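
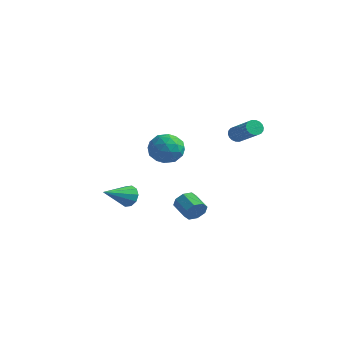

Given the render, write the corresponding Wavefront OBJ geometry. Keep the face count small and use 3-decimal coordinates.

v 2.511 3.637 3.082
v 2.781 3.549 2.623
v 4.419 3.055 3.678
v 4.149 3.143 4.138
v 2.823 3.782 2.666
v 4.461 3.288 3.721
v 2.803 3.985 2.792
v 4.441 3.492 3.847
v 2.726 4.12 2.975
v 4.364 3.627 4.03
v 2.606 4.159 3.179
v 4.244 3.666 4.235
v 2.467 4.095 3.365
v 4.105 3.601 4.42
v 2.337 3.94 3.494
v 3.975 3.446 4.549
v 2.241 3.725 3.542
v 3.879 3.231 4.597
v 2.199 3.492 3.499
v 3.837 2.998 4.554
v 2.219 3.288 3.373
v 3.857 2.795 4.428
v 2.296 3.153 3.19
v 3.934 2.66 4.245
v 2.416 3.114 2.985
v 4.054 2.621 4.041
v 2.555 3.179 2.8
v 4.193 2.685 3.855
v 2.685 3.334 2.671
v 4.323 2.84 3.726
v 3.725 -1.19 -0.829
v 4.029 -0.986 -0.232
v 2.979 -0.647 0.186
v 2.675 -0.85 -0.411
v 4.01 -0.594 -0.597
v 2.96 -0.255 -0.179
v 3.824 -0.551 -1.098
v 2.774 -0.212 -0.679
v 3.58 -0.882 -1.441
v 2.531 -0.543 -1.023
v 3.421 -1.393 -1.426
v 2.371 -1.054 -1.008
v 3.44 -1.785 -1.061
v 2.39 -1.446 -0.643
v 3.626 -1.828 -0.561
v 2.576 -1.489 -0.142
v 3.869 -1.497 -0.217
v 2.82 -1.158 0.201
v 0.677 -3.057 0.052
v 1.073 -2.847 0.629
v 0.443 -4.743 0.828
v 0.641 -2.748 0.713
v 0.223 -2.768 0.545
v -0.022 -2.897 0.188
v 0.001 -3.088 -0.22
v 0.282 -3.267 -0.524
v 0.714 -3.366 -0.608
v 1.132 -3.347 -0.44
v 1.376 -3.217 -0.084
v 1.354 -3.026 0.324
v 0.257 1.615 1.399
v 0.767 0.951 2.103
v -1.307 1.089 2.037
v -0.797 0.425 2.741
v -0.729 1.509 2.864
v 0.238 1.834 2.471
v -0.778 0.206 1.669
v 0.189 0.531 1.276
v 0.127 0.08 2.27
v 0.157 0.886 3.009
v -0.697 1.154 1.131
v -0.667 1.96 1.87
v 0.65 1.329 1.695
v -1.19 0.711 2.445
v -1.149 1.348 2.518
v -0.85 0.958 2.931
v 0.338 1.848 1.911
v 0.638 1.458 2.325
v -0.241 1.786 2.772
v -1.178 0.582 1.815
v -0.878 0.192 2.229
v 0.31 1.082 1.209
v 0.609 0.692 1.622
v -0.299 0.254 1.368
v 0.573 0.427 2.207
v -0.346 0.118 2.582
v -0.335 -0.011 1.952
v 0.233 0.18 1.721
v 0.591 0.9 2.641
v -0.329 0.591 3.016
v -0.289 1.229 3.089
v 0.28 1.42 2.857
v 0.215 0.389 2.739
v -0.211 1.449 1.124
v -1.131 1.14 1.499
v -0.82 0.62 1.283
v -0.251 0.811 1.051
v -0.194 1.922 1.558
v -1.113 1.613 1.933
v -0.773 1.86 2.419
v -0.205 2.051 2.188
v -0.755 1.651 1.401
f 2 1 5
f 2 5 3
f 3 5 6
f 3 6 4
f 5 1 7
f 5 7 6
f 6 7 8
f 6 8 4
f 7 1 9
f 7 9 8
f 8 9 10
f 8 10 4
f 9 1 11
f 9 11 10
f 10 11 12
f 10 12 4
f 11 1 13
f 11 13 12
f 12 13 14
f 12 14 4
f 13 1 15
f 13 15 14
f 14 15 16
f 14 16 4
f 15 1 17
f 15 17 16
f 16 17 18
f 16 18 4
f 17 1 19
f 17 19 18
f 18 19 20
f 18 20 4
f 19 1 21
f 19 21 20
f 20 21 22
f 20 22 4
f 21 1 23
f 21 23 22
f 22 23 24
f 22 24 4
f 23 1 25
f 23 25 24
f 24 25 26
f 24 26 4
f 25 1 27
f 25 27 26
f 26 27 28
f 26 28 4
f 27 1 29
f 27 29 28
f 28 29 30
f 28 30 4
f 29 1 2
f 29 2 30
f 30 2 3
f 30 3 4
f 32 31 35
f 32 35 33
f 33 35 36
f 33 36 34
f 35 31 37
f 35 37 36
f 36 37 38
f 36 38 34
f 37 31 39
f 37 39 38
f 38 39 40
f 38 40 34
f 39 31 41
f 39 41 40
f 40 41 42
f 40 42 34
f 41 31 43
f 41 43 42
f 42 43 44
f 42 44 34
f 43 31 45
f 43 45 44
f 44 45 46
f 44 46 34
f 45 31 47
f 45 47 46
f 46 47 48
f 46 48 34
f 47 31 32
f 47 32 48
f 48 32 33
f 48 33 34
f 50 49 52
f 50 52 51
f 52 49 53
f 52 53 51
f 53 49 54
f 53 54 51
f 54 49 55
f 54 55 51
f 55 49 56
f 55 56 51
f 56 49 57
f 56 57 51
f 57 49 58
f 57 58 51
f 58 49 59
f 58 59 51
f 59 49 60
f 59 60 51
f 60 49 50
f 60 50 51
f 61 98 77
f 98 72 101
f 77 101 66
f 98 101 77
f 61 77 73
f 77 66 78
f 73 78 62
f 77 78 73
f 61 73 82
f 73 62 83
f 82 83 68
f 73 83 82
f 61 82 94
f 82 68 97
f 94 97 71
f 82 97 94
f 61 94 98
f 94 71 102
f 98 102 72
f 94 102 98
f 62 78 89
f 78 66 92
f 89 92 70
f 78 92 89
f 66 101 79
f 101 72 100
f 79 100 65
f 101 100 79
f 72 102 99
f 102 71 95
f 99 95 63
f 102 95 99
f 71 97 96
f 97 68 84
f 96 84 67
f 97 84 96
f 68 83 88
f 83 62 85
f 88 85 69
f 83 85 88
f 64 90 76
f 90 70 91
f 76 91 65
f 90 91 76
f 64 76 74
f 76 65 75
f 74 75 63
f 76 75 74
f 64 74 81
f 74 63 80
f 81 80 67
f 74 80 81
f 64 81 86
f 81 67 87
f 86 87 69
f 81 87 86
f 64 86 90
f 86 69 93
f 90 93 70
f 86 93 90
f 65 91 79
f 91 70 92
f 79 92 66
f 91 92 79
f 63 75 99
f 75 65 100
f 99 100 72
f 75 100 99
f 67 80 96
f 80 63 95
f 96 95 71
f 80 95 96
f 69 87 88
f 87 67 84
f 88 84 68
f 87 84 88
f 70 93 89
f 93 69 85
f 89 85 62
f 93 85 89



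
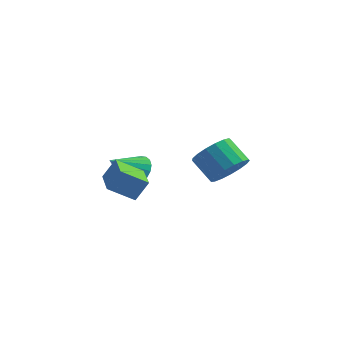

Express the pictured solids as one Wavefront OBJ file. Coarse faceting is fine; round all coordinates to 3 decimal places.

v 2.94 -2.881 1.15
v 3.513 -3.077 1.946
v 2.533 -2.535 2.786
v 1.96 -2.339 1.99
v 3.645 -2.636 1.815
v 2.665 -2.094 2.655
v 3.616 -2.251 1.532
v 2.636 -1.709 2.372
v 3.432 -2.011 1.162
v 2.452 -1.468 2.002
v 3.135 -1.969 0.789
v 2.155 -1.427 1.629
v 2.793 -2.137 0.498
v 1.813 -1.595 1.338
v 2.486 -2.475 0.357
v 1.505 -1.933 1.197
v 2.282 -2.906 0.398
v 1.302 -2.364 1.238
v 2.229 -3.332 0.611
v 1.249 -2.789 1.45
v 2.339 -3.654 0.947
v 1.358 -3.112 1.787
v 2.586 -3.799 1.33
v 1.606 -3.257 2.17
v 2.915 -3.734 1.672
v 1.935 -3.192 2.511
v 3.25 -3.474 1.894
v 2.269 -2.931 2.734
v -0.899 -4.009 -0.652
v -2.025 -4.411 0.096
v -1.604 -2.481 -0.892
v -2.73 -2.883 -0.144
v -0.41 -3.637 0.284
v -1.536 -4.039 1.032
v -1.115 -2.109 0.044
v -2.241 -2.511 0.792
v -2.708 1.978 -2.609
v -2.145 2.229 -1.899
v -3.692 1.022 -1.491
v -2.414 2.512 -1.893
v -2.734 2.704 -2.011
v -3.05 2.769 -2.233
v -3.306 2.698 -2.519
v -3.459 2.503 -2.821
v -3.482 2.216 -3.086
v -3.371 1.889 -3.269
v -3.146 1.577 -3.338
v -2.845 1.335 -3.28
v -2.52 1.204 -3.107
v -2.228 1.206 -2.847
v -2.019 1.343 -2.546
v -1.929 1.589 -2.256
v -1.973 1.902 -2.027
f 2 1 5
f 2 5 3
f 3 5 6
f 3 6 4
f 5 1 7
f 5 7 6
f 6 7 8
f 6 8 4
f 7 1 9
f 7 9 8
f 8 9 10
f 8 10 4
f 9 1 11
f 9 11 10
f 10 11 12
f 10 12 4
f 11 1 13
f 11 13 12
f 12 13 14
f 12 14 4
f 13 1 15
f 13 15 14
f 14 15 16
f 14 16 4
f 15 1 17
f 15 17 16
f 16 17 18
f 16 18 4
f 17 1 19
f 17 19 18
f 18 19 20
f 18 20 4
f 19 1 21
f 19 21 20
f 20 21 22
f 20 22 4
f 21 1 23
f 21 23 22
f 22 23 24
f 22 24 4
f 23 1 25
f 23 25 24
f 24 25 26
f 24 26 4
f 25 1 27
f 25 27 26
f 26 27 28
f 26 28 4
f 27 1 2
f 27 2 28
f 28 2 3
f 28 3 4
f 30 32 29
f 33 30 29
f 29 32 31
f 31 33 29
f 30 36 32
f 34 30 33
f 34 36 30
f 32 36 31
f 35 33 31
f 31 36 35
f 35 34 33
f 36 34 35
f 38 37 40
f 38 40 39
f 40 37 41
f 40 41 39
f 41 37 42
f 41 42 39
f 42 37 43
f 42 43 39
f 43 37 44
f 43 44 39
f 44 37 45
f 44 45 39
f 45 37 46
f 45 46 39
f 46 37 47
f 46 47 39
f 47 37 48
f 47 48 39
f 48 37 49
f 48 49 39
f 49 37 50
f 49 50 39
f 50 37 51
f 50 51 39
f 51 37 52
f 51 52 39
f 52 37 53
f 52 53 39
f 53 37 38
f 53 38 39



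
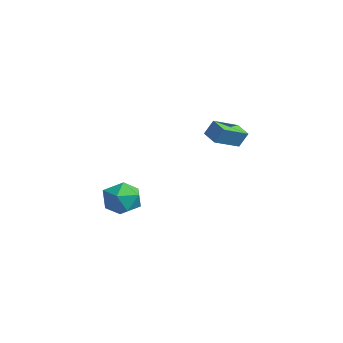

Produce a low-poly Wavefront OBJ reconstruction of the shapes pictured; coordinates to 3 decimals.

v -0.81 2.223 -0.229
v -0.557 2.637 0.703
v -1.14 3.834 -0.856
v -0.887 4.248 0.076
v 0.247 2.312 -0.556
v 0.5 2.726 0.376
v -0.083 3.923 -1.183
v 0.17 4.337 -0.251
v 0.103 -3.208 -2.864
v 0.862 -2.314 -2.959
v 1.298 -4.326 -3.841
v 2.057 -3.432 -3.936
v 1.865 -3.932 -2.887
v 1.127 -3.241 -2.284
v 1.033 -3.399 -4.516
v 0.295 -2.708 -3.913
v 1.437 -2.431 -3.98
v 1.952 -2.761 -2.974
v 0.208 -3.879 -3.826
v 0.723 -4.209 -2.82
f 2 4 1
f 5 2 1
f 1 4 3
f 3 5 1
f 2 8 4
f 6 2 5
f 6 8 2
f 4 8 3
f 7 5 3
f 3 8 7
f 7 6 5
f 8 6 7
f 9 20 14
f 9 14 10
f 9 10 16
f 9 16 19
f 9 19 20
f 10 14 18
f 14 20 13
f 20 19 11
f 19 16 15
f 16 10 17
f 12 18 13
f 12 13 11
f 12 11 15
f 12 15 17
f 12 17 18
f 13 18 14
f 11 13 20
f 15 11 19
f 17 15 16
f 18 17 10



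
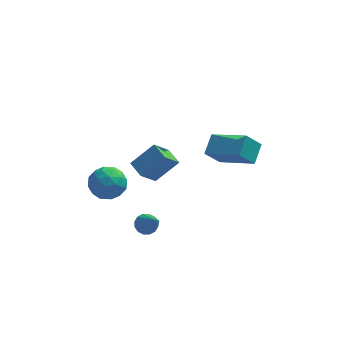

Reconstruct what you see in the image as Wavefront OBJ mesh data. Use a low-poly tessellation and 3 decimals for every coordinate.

v -2.964 -2.623 0.238
v -2.228 -2.025 0.427
v -1.972 -3.635 -0.427
v -1.236 -3.037 -0.238
v -1.687 -3.493 0.486
v -2.3 -2.868 0.897
v -1.9 -2.792 -0.897
v -2.513 -2.167 -0.486
v -1.57 -2.13 -0.274
v -1.438 -2.563 0.581
v -2.762 -3.097 -0.581
v -2.63 -3.53 0.274
v -2.683 -2.235 0.391
v -1.517 -3.425 -0.391
v -1.782 -3.693 0.035
v -1.349 -3.341 0.146
v -2.726 -2.731 0.667
v -2.293 -2.379 0.778
v -1.975 -3.242 0.813
v -1.907 -3.281 -0.778
v -1.474 -2.929 -0.667
v -2.851 -2.319 -0.146
v -2.418 -1.967 -0.035
v -2.225 -2.418 -0.813
v -1.864 -1.945 0.09
v -1.28 -2.54 -0.301
v -1.671 -2.396 -0.689
v -2.031 -2.029 -0.447
v -1.786 -2.2 0.592
v -1.203 -2.794 0.202
v -1.468 -3.062 0.627
v -1.829 -2.695 0.869
v -1.4 -2.261 0.18
v -2.997 -2.866 -0.202
v -2.414 -3.46 -0.592
v -2.371 -2.965 -0.869
v -2.732 -2.598 -0.627
v -2.92 -3.12 0.301
v -2.336 -3.715 -0.09
v -2.169 -3.631 0.447
v -2.529 -3.264 0.689
v -2.8 -3.399 -0.18
v 2.312 -0.866 0.514
v 3.904 -1.973 1.371
v 2.637 0.076 1.128
v 4.229 -1.032 1.985
v 3.031 -0.528 -0.385
v 4.623 -1.636 0.472
v 3.356 0.413 0.229
v 4.948 -0.694 1.086
v -1.321 2.852 -3.454
v -0.161 3.291 -2.365
v -0.62 3.593 -4.499
v 0.54 4.032 -3.41
v -0.78 2.008 -3.69
v 0.38 2.447 -2.601
v -0.079 2.749 -4.735
v 1.081 3.188 -3.646
v -0.386 -1.945 -3.846
v -0.009 -1.537 -3.645
v 0.266 -3.295 -2.334
v -0.268 -1.489 -3.49
v -0.559 -1.563 -3.431
v -0.803 -1.739 -3.483
v -0.935 -1.97 -3.633
v -0.92 -2.195 -3.84
v -0.762 -2.352 -4.048
v -0.503 -2.4 -4.203
v -0.212 -2.326 -4.262
v 0.032 -2.15 -4.209
v 0.164 -1.919 -4.06
v 0.149 -1.695 -3.853
f 1 38 17
f 38 12 41
f 17 41 6
f 38 41 17
f 1 17 13
f 17 6 18
f 13 18 2
f 17 18 13
f 1 13 22
f 13 2 23
f 22 23 8
f 13 23 22
f 1 22 34
f 22 8 37
f 34 37 11
f 22 37 34
f 1 34 38
f 34 11 42
f 38 42 12
f 34 42 38
f 2 18 29
f 18 6 32
f 29 32 10
f 18 32 29
f 6 41 19
f 41 12 40
f 19 40 5
f 41 40 19
f 12 42 39
f 42 11 35
f 39 35 3
f 42 35 39
f 11 37 36
f 37 8 24
f 36 24 7
f 37 24 36
f 8 23 28
f 23 2 25
f 28 25 9
f 23 25 28
f 4 30 16
f 30 10 31
f 16 31 5
f 30 31 16
f 4 16 14
f 16 5 15
f 14 15 3
f 16 15 14
f 4 14 21
f 14 3 20
f 21 20 7
f 14 20 21
f 4 21 26
f 21 7 27
f 26 27 9
f 21 27 26
f 4 26 30
f 26 9 33
f 30 33 10
f 26 33 30
f 5 31 19
f 31 10 32
f 19 32 6
f 31 32 19
f 3 15 39
f 15 5 40
f 39 40 12
f 15 40 39
f 7 20 36
f 20 3 35
f 36 35 11
f 20 35 36
f 9 27 28
f 27 7 24
f 28 24 8
f 27 24 28
f 10 33 29
f 33 9 25
f 29 25 2
f 33 25 29
f 44 46 43
f 47 44 43
f 43 46 45
f 45 47 43
f 44 50 46
f 48 44 47
f 48 50 44
f 46 50 45
f 49 47 45
f 45 50 49
f 49 48 47
f 50 48 49
f 52 54 51
f 55 52 51
f 51 54 53
f 53 55 51
f 52 58 54
f 56 52 55
f 56 58 52
f 54 58 53
f 57 55 53
f 53 58 57
f 57 56 55
f 58 56 57
f 60 59 62
f 60 62 61
f 62 59 63
f 62 63 61
f 63 59 64
f 63 64 61
f 64 59 65
f 64 65 61
f 65 59 66
f 65 66 61
f 66 59 67
f 66 67 61
f 67 59 68
f 67 68 61
f 68 59 69
f 68 69 61
f 69 59 70
f 69 70 61
f 70 59 71
f 70 71 61
f 71 59 72
f 71 72 61
f 72 59 60
f 72 60 61



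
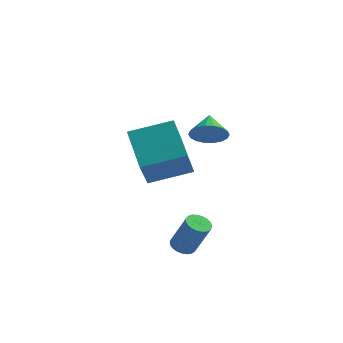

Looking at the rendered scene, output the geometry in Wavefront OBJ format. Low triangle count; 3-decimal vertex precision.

v -4.468 1.311 -2.074
v -4.426 0.292 -0.677
v -2.901 2.033 -1.595
v -2.86 1.014 -0.197
v -3.54 -0.034 -3.083
v -3.499 -1.053 -1.685
v -1.974 0.688 -2.603
v -1.932 -0.331 -1.206
v -1.425 -2.564 -4.527
v -0.973 -2.589 -4.74
v -0.343 -2.72 -3.385
v -0.795 -2.696 -3.173
v -0.996 -2.384 -4.71
v -0.366 -2.516 -3.355
v -1.092 -2.211 -4.648
v -0.462 -2.342 -3.293
v -1.247 -2.099 -4.565
v -0.617 -2.23 -3.21
v -1.432 -2.067 -4.476
v -0.802 -2.199 -3.121
v -1.616 -2.121 -4.396
v -0.986 -2.253 -3.041
v -1.767 -2.252 -4.338
v -1.137 -2.384 -2.983
v -1.859 -2.437 -4.313
v -1.229 -2.568 -2.959
v -1.876 -2.644 -4.326
v -1.246 -2.775 -2.971
v -1.815 -2.837 -4.373
v -1.185 -2.968 -3.018
v -1.686 -2.983 -4.447
v -1.056 -3.114 -3.092
v -1.513 -3.056 -4.534
v -0.883 -3.188 -3.18
v -1.324 -3.045 -4.621
v -0.694 -3.176 -3.266
v -1.153 -2.95 -4.691
v -0.523 -3.082 -3.337
v -1.029 -2.789 -4.734
v -0.399 -2.92 -3.379
v -0.785 -1.538 0.698
v -0.209 -1.215 0.411
v -1.015 -0.682 1.202
v -0.44 -1.152 0.198
v -0.739 -1.165 0.084
v -1.047 -1.253 0.092
v -1.303 -1.397 0.22
v -1.457 -1.569 0.442
v -1.477 -1.735 0.715
v -1.36 -1.862 0.985
v -1.129 -1.925 1.199
v -0.83 -1.911 1.313
v -0.522 -1.824 1.305
v -0.266 -1.68 1.177
v -0.113 -1.508 0.955
v -0.092 -1.342 0.681
f 2 4 1
f 5 2 1
f 1 4 3
f 3 5 1
f 2 8 4
f 6 2 5
f 6 8 2
f 4 8 3
f 7 5 3
f 3 8 7
f 7 6 5
f 8 6 7
f 10 9 13
f 10 13 11
f 11 13 14
f 11 14 12
f 13 9 15
f 13 15 14
f 14 15 16
f 14 16 12
f 15 9 17
f 15 17 16
f 16 17 18
f 16 18 12
f 17 9 19
f 17 19 18
f 18 19 20
f 18 20 12
f 19 9 21
f 19 21 20
f 20 21 22
f 20 22 12
f 21 9 23
f 21 23 22
f 22 23 24
f 22 24 12
f 23 9 25
f 23 25 24
f 24 25 26
f 24 26 12
f 25 9 27
f 25 27 26
f 26 27 28
f 26 28 12
f 27 9 29
f 27 29 28
f 28 29 30
f 28 30 12
f 29 9 31
f 29 31 30
f 30 31 32
f 30 32 12
f 31 9 33
f 31 33 32
f 32 33 34
f 32 34 12
f 33 9 35
f 33 35 34
f 34 35 36
f 34 36 12
f 35 9 37
f 35 37 36
f 36 37 38
f 36 38 12
f 37 9 39
f 37 39 38
f 38 39 40
f 38 40 12
f 39 9 10
f 39 10 40
f 40 10 11
f 40 11 12
f 42 41 44
f 42 44 43
f 44 41 45
f 44 45 43
f 45 41 46
f 45 46 43
f 46 41 47
f 46 47 43
f 47 41 48
f 47 48 43
f 48 41 49
f 48 49 43
f 49 41 50
f 49 50 43
f 50 41 51
f 50 51 43
f 51 41 52
f 51 52 43
f 52 41 53
f 52 53 43
f 53 41 54
f 53 54 43
f 54 41 55
f 54 55 43
f 55 41 56
f 55 56 43
f 56 41 42
f 56 42 43



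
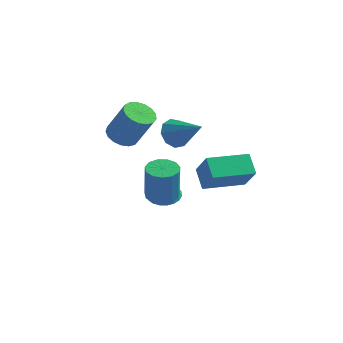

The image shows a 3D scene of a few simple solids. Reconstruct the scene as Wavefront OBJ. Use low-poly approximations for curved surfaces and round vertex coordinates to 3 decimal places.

v 1.287 -0.04 -0.068
v 1.939 -0.512 -0.154
v 2.046 -0.712 1.763
v 1.393 -0.24 1.848
v 2.094 -0.084 -0.118
v 2.201 -0.284 1.799
v 1.992 0.358 -0.066
v 2.099 0.157 1.851
v 1.667 0.674 -0.015
v 1.773 0.473 1.902
v 1.22 0.763 0.019
v 1.327 0.562 1.936
v 0.795 0.597 0.026
v 0.901 0.396 1.942
v 0.526 0.229 0.002
v 0.632 0.028 1.919
v 0.498 -0.224 -0.044
v 0.605 -0.425 1.873
v 0.721 -0.619 -0.098
v 0.828 -0.819 1.819
v 1.124 -0.83 -0.142
v 1.23 -1.03 1.775
v 1.578 -0.79 -0.163
v 1.684 -0.99 1.754
v 2.517 1.09 1.22
v 3.251 0.452 2.54
v 4.092 2.495 1.023
v 4.826 1.857 2.343
v 3.114 0.323 0.517
v 3.848 -0.315 1.837
v 4.689 1.728 0.32
v 5.423 1.09 1.64
v 1.019 2.321 2.614
v 1.501 2.245 1.905
v 2.541 1.779 3.706
v 1.542 2.791 2.119
v 1.339 3.118 2.564
v 0.986 3.071 3.032
v 0.649 2.674 3.305
v 0.485 2.111 3.254
v 0.571 1.647 2.904
v 0.867 1.498 2.417
v 1.234 1.734 2.023
v 0.544 2.103 -1.62
v 0.975 1.4 -1.828
v 0.676 1.657 0.16
v 1.235 1.637 -1.788
v 1.375 1.954 -1.719
v 1.372 2.296 -1.633
v 1.226 2.606 -1.544
v 0.962 2.828 -1.469
v 0.625 2.925 -1.42
v 0.275 2.88 -1.406
v -0.029 2.701 -1.428
v -0.233 2.418 -1.484
v -0.303 2.081 -1.563
v -0.227 1.747 -1.652
v -0.017 1.476 -1.736
v 0.29 1.312 -1.8
v 0.641 1.286 -1.832
v -1.559 2.094 2.057
v -0.834 2.321 1.676
v 0.124 2.233 3.441
v -0.601 2.006 3.823
v -1.002 2.675 1.784
v -0.044 2.587 3.549
v -1.297 2.896 1.955
v -0.339 2.808 3.721
v -1.652 2.934 2.15
v -0.695 2.846 3.915
v -1.986 2.779 2.324
v -1.029 2.691 4.089
v -2.222 2.467 2.436
v -1.265 2.379 4.201
v -2.306 2.07 2.462
v -1.349 1.982 4.227
v -2.219 1.678 2.395
v -1.261 1.59 4.16
v -1.98 1.382 2.251
v -1.023 1.294 4.016
v -1.645 1.248 2.062
v -0.688 1.16 3.827
v -1.291 1.309 1.873
v -0.333 1.221 3.638
v -0.997 1.549 1.726
v -0.039 1.461 3.491
v -0.832 1.914 1.654
v 0.125 1.826 3.419
f 2 1 5
f 2 5 3
f 3 5 6
f 3 6 4
f 5 1 7
f 5 7 6
f 6 7 8
f 6 8 4
f 7 1 9
f 7 9 8
f 8 9 10
f 8 10 4
f 9 1 11
f 9 11 10
f 10 11 12
f 10 12 4
f 11 1 13
f 11 13 12
f 12 13 14
f 12 14 4
f 13 1 15
f 13 15 14
f 14 15 16
f 14 16 4
f 15 1 17
f 15 17 16
f 16 17 18
f 16 18 4
f 17 1 19
f 17 19 18
f 18 19 20
f 18 20 4
f 19 1 21
f 19 21 20
f 20 21 22
f 20 22 4
f 21 1 23
f 21 23 22
f 22 23 24
f 22 24 4
f 23 1 2
f 23 2 24
f 24 2 3
f 24 3 4
f 26 28 25
f 29 26 25
f 25 28 27
f 27 29 25
f 26 32 28
f 30 26 29
f 30 32 26
f 28 32 27
f 31 29 27
f 27 32 31
f 31 30 29
f 32 30 31
f 34 33 36
f 34 36 35
f 36 33 37
f 36 37 35
f 37 33 38
f 37 38 35
f 38 33 39
f 38 39 35
f 39 33 40
f 39 40 35
f 40 33 41
f 40 41 35
f 41 33 42
f 41 42 35
f 42 33 43
f 42 43 35
f 43 33 34
f 43 34 35
f 45 44 47
f 45 47 46
f 47 44 48
f 47 48 46
f 48 44 49
f 48 49 46
f 49 44 50
f 49 50 46
f 50 44 51
f 50 51 46
f 51 44 52
f 51 52 46
f 52 44 53
f 52 53 46
f 53 44 54
f 53 54 46
f 54 44 55
f 54 55 46
f 55 44 56
f 55 56 46
f 56 44 57
f 56 57 46
f 57 44 58
f 57 58 46
f 58 44 59
f 58 59 46
f 59 44 60
f 59 60 46
f 60 44 45
f 60 45 46
f 62 61 65
f 62 65 63
f 63 65 66
f 63 66 64
f 65 61 67
f 65 67 66
f 66 67 68
f 66 68 64
f 67 61 69
f 67 69 68
f 68 69 70
f 68 70 64
f 69 61 71
f 69 71 70
f 70 71 72
f 70 72 64
f 71 61 73
f 71 73 72
f 72 73 74
f 72 74 64
f 73 61 75
f 73 75 74
f 74 75 76
f 74 76 64
f 75 61 77
f 75 77 76
f 76 77 78
f 76 78 64
f 77 61 79
f 77 79 78
f 78 79 80
f 78 80 64
f 79 61 81
f 79 81 80
f 80 81 82
f 80 82 64
f 81 61 83
f 81 83 82
f 82 83 84
f 82 84 64
f 83 61 85
f 83 85 84
f 84 85 86
f 84 86 64
f 85 61 87
f 85 87 86
f 86 87 88
f 86 88 64
f 87 61 62
f 87 62 88
f 88 62 63
f 88 63 64



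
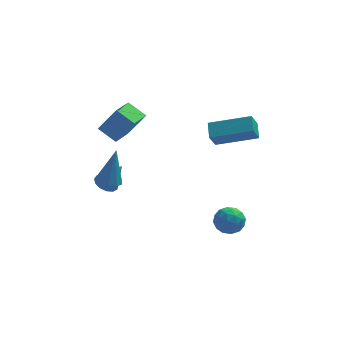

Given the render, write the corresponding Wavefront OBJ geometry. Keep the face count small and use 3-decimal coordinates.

v -3.891 -2.172 -0.642
v -3.518 -1.664 -0.837
v -3.529 -1.728 1.202
v -3.901 -1.53 -0.794
v -4.28 -1.641 -0.693
v -4.511 -1.955 -0.572
v -4.505 -2.352 -0.478
v -4.264 -2.68 -0.446
v -3.882 -2.814 -0.489
v -3.502 -2.703 -0.59
v -3.272 -2.389 -0.711
v -3.278 -1.992 -0.805
v -3.681 0.681 0.215
v -4.55 1.151 0.823
v -3.165 1.93 -0.013
v -4.034 2.399 0.596
v -2.786 0.561 1.584
v -3.655 1.03 2.193
v -2.27 1.809 1.357
v -3.139 2.279 1.965
v 1.056 1.372 -0.399
v 0.755 0.856 0.441
v 0.985 2.216 0.094
v 0.685 1.7 0.934
v 3.135 1.18 0.226
v 2.835 0.664 1.066
v 3.065 2.024 0.719
v 2.764 1.508 1.559
v -4.144 0.105 -2.341
v -3.746 0.602 -2.472
v -3.376 -0.145 -0.959
v -4.03 0.743 -2.288
v -4.35 0.681 -2.122
v -4.605 0.436 -2.024
v -4.713 0.087 -2.028
v -4.641 -0.257 -2.13
v -4.41 -0.486 -2.3
v -4.096 -0.527 -2.482
v -3.796 -0.368 -2.62
v -3.607 -0.058 -2.669
v -3.588 0.304 -2.613
v 1.226 -3.278 -1.775
v 2.013 -3.305 -1.635
v 1.387 -4.015 -2.825
v 2.174 -4.042 -2.685
v 1.667 -4.418 -2.195
v 1.568 -3.963 -1.546
v 1.832 -3.357 -2.914
v 1.733 -2.902 -2.265
v 2.387 -3.354 -2.339
v 2.285 -4.01 -1.894
v 1.115 -3.31 -2.566
v 1.013 -3.966 -2.121
v 1.605 -3.227 -1.613
v 1.795 -4.093 -2.847
v 1.497 -4.314 -2.559
v 1.959 -4.331 -2.477
v 1.344 -3.613 -1.56
v 1.806 -3.63 -1.478
v 1.603 -4.284 -1.807
v 1.594 -3.69 -2.982
v 2.056 -3.707 -2.9
v 1.441 -2.989 -1.983
v 1.903 -3.006 -1.901
v 1.797 -3.036 -2.653
v 2.288 -3.272 -1.944
v 2.382 -3.705 -2.562
v 2.182 -3.302 -2.696
v 2.123 -3.034 -2.315
v 2.228 -3.657 -1.683
v 2.322 -4.091 -2.3
v 2.025 -4.312 -2.012
v 1.966 -4.044 -1.631
v 2.448 -3.686 -2.097
v 1.078 -3.229 -2.16
v 1.172 -3.663 -2.777
v 1.434 -3.276 -2.829
v 1.375 -3.008 -2.448
v 1.018 -3.615 -1.898
v 1.112 -4.048 -2.516
v 1.277 -4.286 -2.145
v 1.218 -4.018 -1.764
v 0.952 -3.634 -2.363
f 2 1 4
f 2 4 3
f 4 1 5
f 4 5 3
f 5 1 6
f 5 6 3
f 6 1 7
f 6 7 3
f 7 1 8
f 7 8 3
f 8 1 9
f 8 9 3
f 9 1 10
f 9 10 3
f 10 1 11
f 10 11 3
f 11 1 12
f 11 12 3
f 12 1 2
f 12 2 3
f 14 16 13
f 17 14 13
f 13 16 15
f 15 17 13
f 14 20 16
f 18 14 17
f 18 20 14
f 16 20 15
f 19 17 15
f 15 20 19
f 19 18 17
f 20 18 19
f 22 24 21
f 25 22 21
f 21 24 23
f 23 25 21
f 22 28 24
f 26 22 25
f 26 28 22
f 24 28 23
f 27 25 23
f 23 28 27
f 27 26 25
f 28 26 27
f 30 29 32
f 30 32 31
f 32 29 33
f 32 33 31
f 33 29 34
f 33 34 31
f 34 29 35
f 34 35 31
f 35 29 36
f 35 36 31
f 36 29 37
f 36 37 31
f 37 29 38
f 37 38 31
f 38 29 39
f 38 39 31
f 39 29 40
f 39 40 31
f 40 29 41
f 40 41 31
f 41 29 30
f 41 30 31
f 42 79 58
f 79 53 82
f 58 82 47
f 79 82 58
f 42 58 54
f 58 47 59
f 54 59 43
f 58 59 54
f 42 54 63
f 54 43 64
f 63 64 49
f 54 64 63
f 42 63 75
f 63 49 78
f 75 78 52
f 63 78 75
f 42 75 79
f 75 52 83
f 79 83 53
f 75 83 79
f 43 59 70
f 59 47 73
f 70 73 51
f 59 73 70
f 47 82 60
f 82 53 81
f 60 81 46
f 82 81 60
f 53 83 80
f 83 52 76
f 80 76 44
f 83 76 80
f 52 78 77
f 78 49 65
f 77 65 48
f 78 65 77
f 49 64 69
f 64 43 66
f 69 66 50
f 64 66 69
f 45 71 57
f 71 51 72
f 57 72 46
f 71 72 57
f 45 57 55
f 57 46 56
f 55 56 44
f 57 56 55
f 45 55 62
f 55 44 61
f 62 61 48
f 55 61 62
f 45 62 67
f 62 48 68
f 67 68 50
f 62 68 67
f 45 67 71
f 67 50 74
f 71 74 51
f 67 74 71
f 46 72 60
f 72 51 73
f 60 73 47
f 72 73 60
f 44 56 80
f 56 46 81
f 80 81 53
f 56 81 80
f 48 61 77
f 61 44 76
f 77 76 52
f 61 76 77
f 50 68 69
f 68 48 65
f 69 65 49
f 68 65 69
f 51 74 70
f 74 50 66
f 70 66 43
f 74 66 70



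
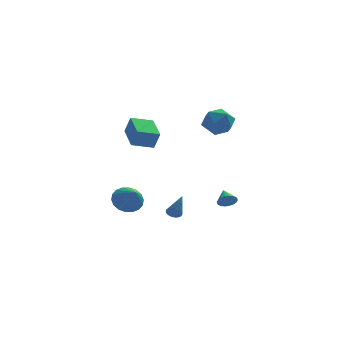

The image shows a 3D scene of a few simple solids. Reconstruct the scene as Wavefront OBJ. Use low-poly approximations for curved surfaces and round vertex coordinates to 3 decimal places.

v 1.49 2.071 2.948
v 2.502 2.275 2.499
v 1.838 0.285 2.921
v 2.85 0.489 2.472
v 2.636 0.785 3.536
v 2.421 1.89 3.553
v 1.919 0.67 1.867
v 1.704 1.775 1.884
v 2.767 1.41 1.831
v 3.21 1.481 2.863
v 1.13 1.079 2.557
v 1.573 1.15 3.589
v -3.215 3.004 -4.396
v -2.635 3.694 -3.879
v -2.765 1.776 -3.264
v -3.048 3.732 -3.674
v -3.494 3.626 -3.611
v -3.885 3.397 -3.705
v -4.143 3.089 -3.935
v -4.218 2.765 -4.257
v -4.093 2.488 -4.606
v -3.795 2.313 -4.914
v -3.382 2.275 -5.119
v -2.936 2.381 -5.182
v -2.545 2.611 -5.088
v -2.287 2.918 -4.858
v -2.213 3.242 -4.536
v -2.337 3.519 -4.187
v -3.295 -4.61 3.225
v -2.956 -4.788 4.32
v -3.587 -2.753 3.617
v -3.248 -2.931 4.712
v -1.992 -4.329 2.868
v -1.653 -4.507 3.963
v -2.284 -2.472 3.26
v -1.945 -2.65 4.355
v 2.626 0.001 -3.386
v 3.179 -0.08 -3.074
v 2.474 0.939 -2.874
v 3.258 0.061 -3.309
v 3.212 0.189 -3.558
v 3.05 0.281 -3.774
v 2.804 0.317 -3.913
v 2.523 0.29 -3.947
v 2.262 0.206 -3.871
v 2.073 0.081 -3.698
v 1.993 -0.059 -3.463
v 2.039 -0.188 -3.213
v 2.201 -0.28 -2.998
v 2.447 -0.316 -2.859
v 2.729 -0.289 -2.825
v 2.99 -0.205 -2.901
v -0.494 1.029 -4.709
v -0.068 0.81 -4.911
v -0.046 0.371 -3.051
v 0.005 1.005 -4.854
v -0.008 1.204 -4.771
v -0.105 1.373 -4.678
v -0.27 1.483 -4.59
v -0.473 1.514 -4.523
v -0.68 1.461 -4.488
v -0.854 1.334 -4.491
v -0.967 1.154 -4.532
v -0.997 0.952 -4.604
v -0.941 0.764 -4.694
v -0.807 0.621 -4.787
v -0.619 0.549 -4.866
v -0.41 0.56 -4.918
v -0.215 0.652 -4.934
f 1 12 6
f 1 6 2
f 1 2 8
f 1 8 11
f 1 11 12
f 2 6 10
f 6 12 5
f 12 11 3
f 11 8 7
f 8 2 9
f 4 10 5
f 4 5 3
f 4 3 7
f 4 7 9
f 4 9 10
f 5 10 6
f 3 5 12
f 7 3 11
f 9 7 8
f 10 9 2
f 14 13 16
f 14 16 15
f 16 13 17
f 16 17 15
f 17 13 18
f 17 18 15
f 18 13 19
f 18 19 15
f 19 13 20
f 19 20 15
f 20 13 21
f 20 21 15
f 21 13 22
f 21 22 15
f 22 13 23
f 22 23 15
f 23 13 24
f 23 24 15
f 24 13 25
f 24 25 15
f 25 13 26
f 25 26 15
f 26 13 27
f 26 27 15
f 27 13 28
f 27 28 15
f 28 13 14
f 28 14 15
f 30 32 29
f 33 30 29
f 29 32 31
f 31 33 29
f 30 36 32
f 34 30 33
f 34 36 30
f 32 36 31
f 35 33 31
f 31 36 35
f 35 34 33
f 36 34 35
f 38 37 40
f 38 40 39
f 40 37 41
f 40 41 39
f 41 37 42
f 41 42 39
f 42 37 43
f 42 43 39
f 43 37 44
f 43 44 39
f 44 37 45
f 44 45 39
f 45 37 46
f 45 46 39
f 46 37 47
f 46 47 39
f 47 37 48
f 47 48 39
f 48 37 49
f 48 49 39
f 49 37 50
f 49 50 39
f 50 37 51
f 50 51 39
f 51 37 52
f 51 52 39
f 52 37 38
f 52 38 39
f 54 53 56
f 54 56 55
f 56 53 57
f 56 57 55
f 57 53 58
f 57 58 55
f 58 53 59
f 58 59 55
f 59 53 60
f 59 60 55
f 60 53 61
f 60 61 55
f 61 53 62
f 61 62 55
f 62 53 63
f 62 63 55
f 63 53 64
f 63 64 55
f 64 53 65
f 64 65 55
f 65 53 66
f 65 66 55
f 66 53 67
f 66 67 55
f 67 53 68
f 67 68 55
f 68 53 69
f 68 69 55
f 69 53 54
f 69 54 55



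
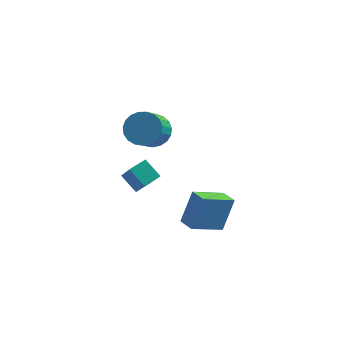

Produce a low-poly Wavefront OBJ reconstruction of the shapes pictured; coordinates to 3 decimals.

v -3.075 2.85 0.195
v -2.242 2.382 -0.164
v -2.473 1.042 1.046
v -3.305 1.51 1.405
v -2.08 2.629 0.14
v -2.311 1.289 1.35
v -2.09 2.914 0.454
v -2.321 1.574 1.664
v -2.27 3.188 0.723
v -2.501 1.848 1.933
v -2.589 3.404 0.901
v -2.82 2.064 2.111
v -2.992 3.523 0.957
v -3.223 2.183 2.167
v -3.41 3.527 0.881
v -3.64 2.187 2.091
v -3.769 3.413 0.686
v -4 2.073 1.896
v -4.008 3.202 0.407
v -4.239 1.862 1.617
v -4.086 2.93 0.091
v -4.317 1.59 1.301
v -3.989 2.644 -0.207
v -4.22 1.304 1.003
v -3.734 2.394 -0.436
v -3.965 1.054 0.774
v -3.365 2.223 -0.555
v -3.595 0.883 0.655
v -2.945 2.16 -0.545
v -3.176 0.82 0.665
v -2.548 2.216 -0.406
v -2.779 0.876 0.803
v 0.006 -3.557 -1.466
v 0.447 -2.813 0.203
v -0.634 -2.869 -1.604
v -0.192 -2.125 0.065
v 1.352 -2.475 -2.305
v 1.794 -1.731 -0.636
v 0.713 -1.787 -2.443
v 1.154 -1.043 -0.774
v -2.665 -3.464 0.85
v -2.02 -4.614 2.394
v -3.461 -2.982 1.542
v -2.816 -4.132 3.086
v -2.044 -2.788 1.094
v -1.399 -3.938 2.638
v -2.84 -2.306 1.786
v -2.195 -3.456 3.33
f 2 1 5
f 2 5 3
f 3 5 6
f 3 6 4
f 5 1 7
f 5 7 6
f 6 7 8
f 6 8 4
f 7 1 9
f 7 9 8
f 8 9 10
f 8 10 4
f 9 1 11
f 9 11 10
f 10 11 12
f 10 12 4
f 11 1 13
f 11 13 12
f 12 13 14
f 12 14 4
f 13 1 15
f 13 15 14
f 14 15 16
f 14 16 4
f 15 1 17
f 15 17 16
f 16 17 18
f 16 18 4
f 17 1 19
f 17 19 18
f 18 19 20
f 18 20 4
f 19 1 21
f 19 21 20
f 20 21 22
f 20 22 4
f 21 1 23
f 21 23 22
f 22 23 24
f 22 24 4
f 23 1 25
f 23 25 24
f 24 25 26
f 24 26 4
f 25 1 27
f 25 27 26
f 26 27 28
f 26 28 4
f 27 1 29
f 27 29 28
f 28 29 30
f 28 30 4
f 29 1 31
f 29 31 30
f 30 31 32
f 30 32 4
f 31 1 2
f 31 2 32
f 32 2 3
f 32 3 4
f 34 36 33
f 37 34 33
f 33 36 35
f 35 37 33
f 34 40 36
f 38 34 37
f 38 40 34
f 36 40 35
f 39 37 35
f 35 40 39
f 39 38 37
f 40 38 39
f 42 44 41
f 45 42 41
f 41 44 43
f 43 45 41
f 42 48 44
f 46 42 45
f 46 48 42
f 44 48 43
f 47 45 43
f 43 48 47
f 47 46 45
f 48 46 47



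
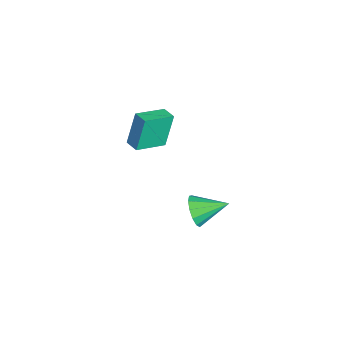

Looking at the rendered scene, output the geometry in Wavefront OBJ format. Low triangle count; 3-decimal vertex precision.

v 3.25 2.189 0.587
v 3.78 1.864 1.331
v 3.37 3.911 1.253
v 4.134 1.993 0.935
v 4.207 2.184 0.428
v 3.977 2.377 -0.028
v 3.515 2.51 -0.289
v 2.97 2.541 -0.272
v 2.513 2.461 0.017
v 2.291 2.294 0.488
v 2.373 2.094 0.99
v 2.734 1.924 1.364
v 3.258 1.839 1.491
v -3.137 -0.983 0.05
v -3.644 -0.475 2.087
v -4.061 0.627 -0.581
v -4.568 1.135 1.456
v -2.372 -0.515 0.124
v -2.879 -0.007 2.161
v -3.296 1.095 -0.507
v -3.803 1.603 1.53
f 2 1 4
f 2 4 3
f 4 1 5
f 4 5 3
f 5 1 6
f 5 6 3
f 6 1 7
f 6 7 3
f 7 1 8
f 7 8 3
f 8 1 9
f 8 9 3
f 9 1 10
f 9 10 3
f 10 1 11
f 10 11 3
f 11 1 12
f 11 12 3
f 12 1 13
f 12 13 3
f 13 1 2
f 13 2 3
f 15 17 14
f 18 15 14
f 14 17 16
f 16 18 14
f 15 21 17
f 19 15 18
f 19 21 15
f 17 21 16
f 20 18 16
f 16 21 20
f 20 19 18
f 21 19 20



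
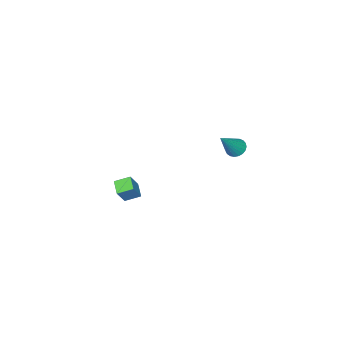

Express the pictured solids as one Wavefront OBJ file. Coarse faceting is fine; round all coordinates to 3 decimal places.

v 0.439 -3.561 -3.903
v 1.083 -3.49 -2.916
v 0.925 -2.871 -4.269
v 1.568 -2.8 -3.282
v 1.052 -4.18 -4.258
v 1.695 -4.109 -3.271
v 1.537 -3.49 -4.624
v 2.181 -3.419 -3.637
v 0.66 3.458 2.593
v 0.963 3.038 2.332
v 1.86 3.482 3.947
v 1.063 3.237 2.239
v 1.094 3.474 2.208
v 1.049 3.708 2.243
v 0.937 3.899 2.339
v 0.777 4.014 2.479
v 0.597 4.032 2.638
v 0.428 3.951 2.789
v 0.299 3.785 2.907
v 0.232 3.562 2.97
v 0.239 3.321 2.968
v 0.319 3.103 2.901
v 0.458 2.947 2.781
v 0.632 2.879 2.628
v 0.811 2.911 2.469
f 2 4 1
f 5 2 1
f 1 4 3
f 3 5 1
f 2 8 4
f 6 2 5
f 6 8 2
f 4 8 3
f 7 5 3
f 3 8 7
f 7 6 5
f 8 6 7
f 10 9 12
f 10 12 11
f 12 9 13
f 12 13 11
f 13 9 14
f 13 14 11
f 14 9 15
f 14 15 11
f 15 9 16
f 15 16 11
f 16 9 17
f 16 17 11
f 17 9 18
f 17 18 11
f 18 9 19
f 18 19 11
f 19 9 20
f 19 20 11
f 20 9 21
f 20 21 11
f 21 9 22
f 21 22 11
f 22 9 23
f 22 23 11
f 23 9 24
f 23 24 11
f 24 9 25
f 24 25 11
f 25 9 10
f 25 10 11



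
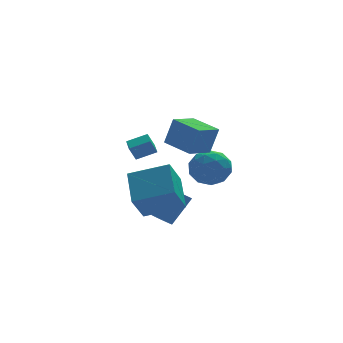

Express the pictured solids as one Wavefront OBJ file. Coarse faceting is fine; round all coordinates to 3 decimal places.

v -3.236 -4.11 -0.949
v -3.024 -2.365 0.145
v -5.126 -3.457 -1.624
v -4.913 -1.712 -0.53
v -2.487 -3.348 -2.31
v -2.274 -1.603 -1.216
v -4.376 -2.695 -2.985
v -4.164 -0.95 -1.891
v -2.957 -0.591 -4.283
v -2.495 -0.516 -4.641
v -1.401 -0.154 -3.156
v -1.863 -0.229 -2.797
v -2.686 -0.165 -4.587
v -1.591 0.198 -3.102
v -3.003 -0.013 -4.39
v -1.909 0.349 -2.904
v -3.3 -0.131 -4.142
v -2.205 0.231 -2.657
v -3.435 -0.465 -3.961
v -2.341 -0.103 -2.476
v -3.348 -0.858 -3.93
v -2.253 -0.496 -2.445
v -3.077 -1.126 -4.064
v -1.983 -0.764 -2.579
v -2.75 -1.143 -4.3
v -1.656 -0.781 -2.815
v -2.521 -0.903 -4.528
v -1.426 -0.54 -3.043
v 0.029 1.906 -1.962
v 0.73 1.056 -2.345
v -0.95 0.644 -0.955
v -0.249 -0.206 -1.338
v 0.162 0.602 -0.603
v 0.767 1.382 -1.225
v -0.987 0.318 -2.075
v -0.382 1.098 -2.697
v 0.103 0.075 -2.415
v 0.812 0.25 -1.506
v -1.032 1.45 -1.794
v -0.323 1.625 -0.885
v 0.466 1.592 -2.242
v -0.686 0.108 -1.058
v -0.444 0.583 -0.626
v -0.032 0.083 -0.851
v 0.487 1.783 -1.583
v 0.899 1.284 -1.809
v 0.565 1.017 -0.785
v -1.119 0.416 -1.491
v -0.707 -0.083 -1.717
v -0.188 1.617 -2.449
v 0.224 1.117 -2.674
v -0.785 0.683 -2.515
v 0.509 0.515 -2.509
v -0.067 -0.227 -1.917
v -0.5 0.082 -2.35
v -0.145 0.54 -2.715
v 0.926 0.618 -1.974
v 0.351 -0.124 -1.382
v 0.592 0.351 -0.95
v 0.948 0.81 -1.315
v 0.557 0.041 -2.015
v -0.571 1.824 -1.918
v -1.146 1.082 -1.326
v -1.168 0.89 -1.985
v -0.812 1.349 -2.35
v -0.153 1.927 -1.383
v -0.729 1.185 -0.791
v -0.075 1.16 -0.585
v 0.28 1.618 -0.95
v -0.777 1.659 -1.285
v -3.325 3.072 -1.616
v -3.706 2.989 -0.794
v -3.23 4.008 -1.478
v -3.611 3.924 -0.656
v -2.269 2.896 -1.144
v -2.65 2.812 -0.322
v -2.174 3.831 -1.006
v -2.555 3.748 -0.184
v -2.951 -1.09 1.092
v -2.52 -1.131 2.57
v -1.73 -0.305 0.757
v -1.299 -0.346 2.235
v -2.101 -2.534 0.805
v -1.67 -2.575 2.283
v -0.88 -1.749 0.47
v -0.449 -1.79 1.948
f 2 4 1
f 5 2 1
f 1 4 3
f 3 5 1
f 2 8 4
f 6 2 5
f 6 8 2
f 4 8 3
f 7 5 3
f 3 8 7
f 7 6 5
f 8 6 7
f 10 9 13
f 10 13 11
f 11 13 14
f 11 14 12
f 13 9 15
f 13 15 14
f 14 15 16
f 14 16 12
f 15 9 17
f 15 17 16
f 16 17 18
f 16 18 12
f 17 9 19
f 17 19 18
f 18 19 20
f 18 20 12
f 19 9 21
f 19 21 20
f 20 21 22
f 20 22 12
f 21 9 23
f 21 23 22
f 22 23 24
f 22 24 12
f 23 9 25
f 23 25 24
f 24 25 26
f 24 26 12
f 25 9 27
f 25 27 26
f 26 27 28
f 26 28 12
f 27 9 10
f 27 10 28
f 28 10 11
f 28 11 12
f 29 66 45
f 66 40 69
f 45 69 34
f 66 69 45
f 29 45 41
f 45 34 46
f 41 46 30
f 45 46 41
f 29 41 50
f 41 30 51
f 50 51 36
f 41 51 50
f 29 50 62
f 50 36 65
f 62 65 39
f 50 65 62
f 29 62 66
f 62 39 70
f 66 70 40
f 62 70 66
f 30 46 57
f 46 34 60
f 57 60 38
f 46 60 57
f 34 69 47
f 69 40 68
f 47 68 33
f 69 68 47
f 40 70 67
f 70 39 63
f 67 63 31
f 70 63 67
f 39 65 64
f 65 36 52
f 64 52 35
f 65 52 64
f 36 51 56
f 51 30 53
f 56 53 37
f 51 53 56
f 32 58 44
f 58 38 59
f 44 59 33
f 58 59 44
f 32 44 42
f 44 33 43
f 42 43 31
f 44 43 42
f 32 42 49
f 42 31 48
f 49 48 35
f 42 48 49
f 32 49 54
f 49 35 55
f 54 55 37
f 49 55 54
f 32 54 58
f 54 37 61
f 58 61 38
f 54 61 58
f 33 59 47
f 59 38 60
f 47 60 34
f 59 60 47
f 31 43 67
f 43 33 68
f 67 68 40
f 43 68 67
f 35 48 64
f 48 31 63
f 64 63 39
f 48 63 64
f 37 55 56
f 55 35 52
f 56 52 36
f 55 52 56
f 38 61 57
f 61 37 53
f 57 53 30
f 61 53 57
f 72 74 71
f 75 72 71
f 71 74 73
f 73 75 71
f 72 78 74
f 76 72 75
f 76 78 72
f 74 78 73
f 77 75 73
f 73 78 77
f 77 76 75
f 78 76 77
f 80 82 79
f 83 80 79
f 79 82 81
f 81 83 79
f 80 86 82
f 84 80 83
f 84 86 80
f 82 86 81
f 85 83 81
f 81 86 85
f 85 84 83
f 86 84 85



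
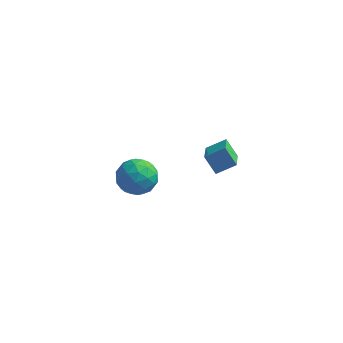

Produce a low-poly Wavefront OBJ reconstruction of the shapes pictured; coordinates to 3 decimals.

v 3.511 -2.687 3.214
v 2.958 -2.447 3.948
v 3.234 -1.508 2.618
v 2.681 -1.267 3.352
v 4.259 -2.293 3.648
v 3.706 -2.052 4.382
v 3.982 -1.113 3.052
v 3.429 -0.873 3.786
v -1.88 1.115 -1.761
v -1.101 1.733 -1.66
v -0.879 -0.153 -1.74
v -0.1 0.465 -1.639
v -0.751 0.356 -0.89
v -1.37 1.139 -0.903
v -0.61 0.441 -2.497
v -1.229 1.224 -2.51
v -0.316 1.315 -2.115
v -0.403 1.263 -1.122
v -1.577 0.317 -2.278
v -1.664 0.265 -1.285
v -1.579 1.535 -1.712
v -0.401 0.045 -1.688
v -0.784 -0.019 -1.247
v -0.326 0.343 -1.188
v -1.737 1.187 -1.267
v -1.279 1.549 -1.208
v -1.073 0.74 -0.755
v -0.701 0.031 -2.192
v -0.243 0.393 -2.133
v -1.654 1.237 -2.212
v -1.196 1.599 -2.153
v -0.907 0.84 -2.645
v -0.66 1.653 -1.921
v -0.071 0.908 -1.908
v -0.371 0.893 -2.413
v -0.735 1.354 -2.42
v -0.711 1.622 -1.337
v -0.122 0.877 -1.324
v -0.505 0.813 -0.884
v -0.869 1.274 -0.891
v -0.249 1.377 -1.604
v -1.858 0.703 -2.076
v -1.269 -0.042 -2.063
v -1.111 0.306 -2.509
v -1.475 0.767 -2.516
v -1.909 0.672 -1.492
v -1.32 -0.073 -1.479
v -1.245 0.226 -0.98
v -1.609 0.687 -0.987
v -1.731 0.203 -1.796
f 2 4 1
f 5 2 1
f 1 4 3
f 3 5 1
f 2 8 4
f 6 2 5
f 6 8 2
f 4 8 3
f 7 5 3
f 3 8 7
f 7 6 5
f 8 6 7
f 9 46 25
f 46 20 49
f 25 49 14
f 46 49 25
f 9 25 21
f 25 14 26
f 21 26 10
f 25 26 21
f 9 21 30
f 21 10 31
f 30 31 16
f 21 31 30
f 9 30 42
f 30 16 45
f 42 45 19
f 30 45 42
f 9 42 46
f 42 19 50
f 46 50 20
f 42 50 46
f 10 26 37
f 26 14 40
f 37 40 18
f 26 40 37
f 14 49 27
f 49 20 48
f 27 48 13
f 49 48 27
f 20 50 47
f 50 19 43
f 47 43 11
f 50 43 47
f 19 45 44
f 45 16 32
f 44 32 15
f 45 32 44
f 16 31 36
f 31 10 33
f 36 33 17
f 31 33 36
f 12 38 24
f 38 18 39
f 24 39 13
f 38 39 24
f 12 24 22
f 24 13 23
f 22 23 11
f 24 23 22
f 12 22 29
f 22 11 28
f 29 28 15
f 22 28 29
f 12 29 34
f 29 15 35
f 34 35 17
f 29 35 34
f 12 34 38
f 34 17 41
f 38 41 18
f 34 41 38
f 13 39 27
f 39 18 40
f 27 40 14
f 39 40 27
f 11 23 47
f 23 13 48
f 47 48 20
f 23 48 47
f 15 28 44
f 28 11 43
f 44 43 19
f 28 43 44
f 17 35 36
f 35 15 32
f 36 32 16
f 35 32 36
f 18 41 37
f 41 17 33
f 37 33 10
f 41 33 37



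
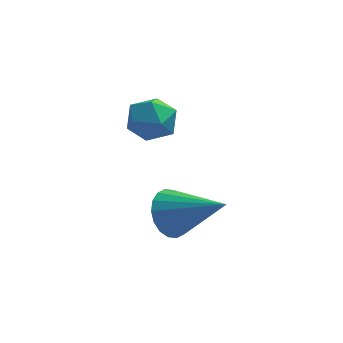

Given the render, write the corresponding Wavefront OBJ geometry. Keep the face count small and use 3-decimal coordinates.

v -2.076 -3.545 -2.407
v -1.513 -3.128 -2.888
v -0.544 -4.355 -1.313
v -1.583 -2.883 -2.608
v -1.75 -2.769 -2.289
v -1.983 -2.809 -1.993
v -2.233 -2.994 -1.779
v -2.453 -3.289 -1.69
v -2.598 -3.634 -1.742
v -2.64 -3.962 -1.926
v -2.57 -4.207 -2.206
v -2.402 -4.321 -2.525
v -2.17 -4.281 -2.821
v -1.919 -4.096 -3.035
v -1.699 -3.801 -3.125
v -1.554 -3.456 -3.072
v -2.869 -1.727 0.525
v -2.44 -1.736 1.236
v -2.76 -3.064 0.444
v -2.331 -3.073 1.155
v -3.139 -2.881 1.159
v -3.207 -2.054 1.21
v -1.993 -2.746 0.47
v -2.061 -1.919 0.521
v -1.899 -2.365 1.202
v -2.607 -2.449 1.628
v -2.593 -2.351 0.052
v -3.301 -2.435 0.478
f 2 1 4
f 2 4 3
f 4 1 5
f 4 5 3
f 5 1 6
f 5 6 3
f 6 1 7
f 6 7 3
f 7 1 8
f 7 8 3
f 8 1 9
f 8 9 3
f 9 1 10
f 9 10 3
f 10 1 11
f 10 11 3
f 11 1 12
f 11 12 3
f 12 1 13
f 12 13 3
f 13 1 14
f 13 14 3
f 14 1 15
f 14 15 3
f 15 1 16
f 15 16 3
f 16 1 2
f 16 2 3
f 17 28 22
f 17 22 18
f 17 18 24
f 17 24 27
f 17 27 28
f 18 22 26
f 22 28 21
f 28 27 19
f 27 24 23
f 24 18 25
f 20 26 21
f 20 21 19
f 20 19 23
f 20 23 25
f 20 25 26
f 21 26 22
f 19 21 28
f 23 19 27
f 25 23 24
f 26 25 18



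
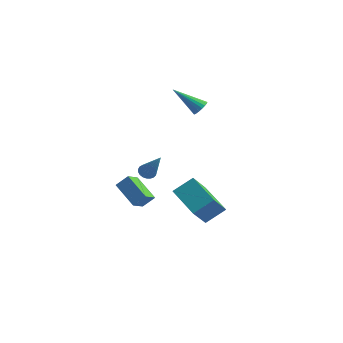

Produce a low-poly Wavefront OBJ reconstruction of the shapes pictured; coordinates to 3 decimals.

v -0.922 -2.315 -1.832
v -0.841 -3.22 -1.267
v -2.335 -1.928 -1.011
v -2.255 -2.833 -0.445
v -0.445 -1.887 -1.215
v -0.365 -2.792 -0.649
v -1.859 -1.5 -0.393
v -1.778 -2.405 0.172
v -1.032 1.584 -3.41
v -0.968 0.356 -2.028
v -0.375 2.514 -2.614
v -0.31 1.286 -1.232
v 0.79 0.894 -4.108
v 0.855 -0.334 -2.726
v 1.448 1.824 -3.312
v 1.512 0.596 -1.93
v -0.712 2.514 3.387
v -0.34 2.376 3.753
v -2.108 1.946 4.593
v -0.386 2.605 3.808
v -0.497 2.816 3.779
v -0.65 2.968 3.673
v -0.816 3.029 3.51
v -0.961 2.988 3.322
v -1.056 2.854 3.148
v -1.084 2.651 3.021
v -1.038 2.422 2.967
v -0.927 2.211 2.995
v -0.774 2.059 3.102
v -0.608 1.998 3.265
v -0.463 2.039 3.452
v -0.367 2.173 3.626
v -1.504 -1.128 0.006
v -1.27 -1.502 -0.251
v -0.336 -1.532 1.654
v -1.148 -1.334 -0.296
v -1.088 -1.131 -0.289
v -1.099 -0.927 -0.231
v -1.181 -0.758 -0.132
v -1.318 -0.653 -0.009
v -1.487 -0.63 0.116
v -1.659 -0.693 0.223
v -1.805 -0.832 0.292
v -1.898 -1.021 0.311
v -1.923 -1.229 0.278
v -1.875 -1.42 0.198
v -1.764 -1.56 0.084
v -1.607 -1.625 -0.043
v -1.432 -1.604 -0.162
f 2 4 1
f 5 2 1
f 1 4 3
f 3 5 1
f 2 8 4
f 6 2 5
f 6 8 2
f 4 8 3
f 7 5 3
f 3 8 7
f 7 6 5
f 8 6 7
f 10 12 9
f 13 10 9
f 9 12 11
f 11 13 9
f 10 16 12
f 14 10 13
f 14 16 10
f 12 16 11
f 15 13 11
f 11 16 15
f 15 14 13
f 16 14 15
f 18 17 20
f 18 20 19
f 20 17 21
f 20 21 19
f 21 17 22
f 21 22 19
f 22 17 23
f 22 23 19
f 23 17 24
f 23 24 19
f 24 17 25
f 24 25 19
f 25 17 26
f 25 26 19
f 26 17 27
f 26 27 19
f 27 17 28
f 27 28 19
f 28 17 29
f 28 29 19
f 29 17 30
f 29 30 19
f 30 17 31
f 30 31 19
f 31 17 32
f 31 32 19
f 32 17 18
f 32 18 19
f 34 33 36
f 34 36 35
f 36 33 37
f 36 37 35
f 37 33 38
f 37 38 35
f 38 33 39
f 38 39 35
f 39 33 40
f 39 40 35
f 40 33 41
f 40 41 35
f 41 33 42
f 41 42 35
f 42 33 43
f 42 43 35
f 43 33 44
f 43 44 35
f 44 33 45
f 44 45 35
f 45 33 46
f 45 46 35
f 46 33 47
f 46 47 35
f 47 33 48
f 47 48 35
f 48 33 49
f 48 49 35
f 49 33 34
f 49 34 35



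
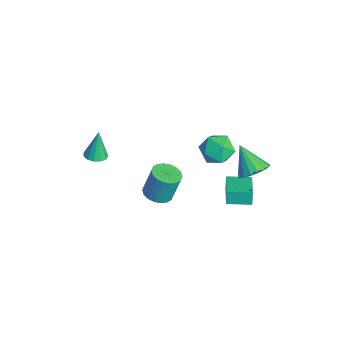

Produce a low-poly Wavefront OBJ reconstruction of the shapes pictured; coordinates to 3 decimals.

v -0.37 3.049 -3.228
v -0.617 3.153 -2.317
v 0.11 4.512 -3.265
v -0.137 4.616 -2.354
v 1.457 2.464 -2.666
v 1.21 2.568 -1.755
v 1.937 3.927 -2.703
v 1.69 4.031 -1.792
v 1.507 4.13 0.204
v 2.113 4.601 0.891
v 0.233 3.65 1.656
v 1.806 4.957 0.74
v 1.432 5.123 0.466
v 1.074 5.062 0.132
v 0.816 4.787 -0.185
v 0.715 4.362 -0.413
v 0.797 3.883 -0.5
v 1.04 3.461 -0.426
v 1.391 3.192 -0.207
v 1.768 3.138 0.106
v 2.085 3.311 0.441
v 2.27 3.672 0.722
v 2.28 4.137 0.884
v 0.897 -1.571 -0.783
v 1.412 -2.313 -0.562
v 1.438 -1.751 1.264
v 0.923 -1.009 1.043
v 1.697 -2.027 -0.654
v 1.723 -1.465 1.172
v 1.823 -1.651 -0.771
v 1.85 -1.089 1.054
v 1.766 -1.259 -0.891
v 1.793 -0.697 0.934
v 1.537 -0.929 -0.99
v 1.563 -0.367 0.836
v 1.181 -0.726 -1.047
v 1.207 -0.164 0.778
v 0.769 -0.69 -1.052
v 0.795 -0.128 0.773
v 0.382 -0.829 -1.004
v 0.408 -0.267 0.822
v 0.097 -1.115 -0.912
v 0.123 -0.553 0.914
v -0.03 -1.491 -0.794
v -0.003 -0.929 1.031
v 0.027 -1.883 -0.674
v 0.054 -1.321 1.151
v 0.257 -2.213 -0.576
v 0.283 -1.651 1.25
v 0.613 -2.416 -0.518
v 0.639 -1.854 1.307
v 1.025 -2.452 -0.513
v 1.051 -1.89 1.312
v -2.169 3.692 0.101
v -1.253 3.925 -0.637
v -2.427 1.975 -0.763
v -1.511 2.208 -1.501
v -1.307 2.01 -0.337
v -1.148 3.071 0.197
v -2.532 2.829 -1.597
v -2.373 3.89 -1.063
v -1.478 3.392 -1.686
v -0.721 2.886 -0.907
v -2.959 3.014 -0.493
v -2.202 2.508 0.286
v -3.672 -4.086 -0.985
v -2.938 -3.973 -0.883
v -3.988 -3.774 0.945
v -3.106 -3.595 -0.972
v -3.453 -3.373 -1.064
v -3.87 -3.378 -1.132
v -4.225 -3.607 -1.153
v -4.404 -3.988 -1.12
v -4.35 -4.401 -1.045
v -4.082 -4.713 -0.95
v -3.683 -4.827 -0.867
v -3.281 -4.705 -0.821
v -3.004 -4.386 -0.827
f 2 4 1
f 5 2 1
f 1 4 3
f 3 5 1
f 2 8 4
f 6 2 5
f 6 8 2
f 4 8 3
f 7 5 3
f 3 8 7
f 7 6 5
f 8 6 7
f 10 9 12
f 10 12 11
f 12 9 13
f 12 13 11
f 13 9 14
f 13 14 11
f 14 9 15
f 14 15 11
f 15 9 16
f 15 16 11
f 16 9 17
f 16 17 11
f 17 9 18
f 17 18 11
f 18 9 19
f 18 19 11
f 19 9 20
f 19 20 11
f 20 9 21
f 20 21 11
f 21 9 22
f 21 22 11
f 22 9 23
f 22 23 11
f 23 9 10
f 23 10 11
f 25 24 28
f 25 28 26
f 26 28 29
f 26 29 27
f 28 24 30
f 28 30 29
f 29 30 31
f 29 31 27
f 30 24 32
f 30 32 31
f 31 32 33
f 31 33 27
f 32 24 34
f 32 34 33
f 33 34 35
f 33 35 27
f 34 24 36
f 34 36 35
f 35 36 37
f 35 37 27
f 36 24 38
f 36 38 37
f 37 38 39
f 37 39 27
f 38 24 40
f 38 40 39
f 39 40 41
f 39 41 27
f 40 24 42
f 40 42 41
f 41 42 43
f 41 43 27
f 42 24 44
f 42 44 43
f 43 44 45
f 43 45 27
f 44 24 46
f 44 46 45
f 45 46 47
f 45 47 27
f 46 24 48
f 46 48 47
f 47 48 49
f 47 49 27
f 48 24 50
f 48 50 49
f 49 50 51
f 49 51 27
f 50 24 52
f 50 52 51
f 51 52 53
f 51 53 27
f 52 24 25
f 52 25 53
f 53 25 26
f 53 26 27
f 54 65 59
f 54 59 55
f 54 55 61
f 54 61 64
f 54 64 65
f 55 59 63
f 59 65 58
f 65 64 56
f 64 61 60
f 61 55 62
f 57 63 58
f 57 58 56
f 57 56 60
f 57 60 62
f 57 62 63
f 58 63 59
f 56 58 65
f 60 56 64
f 62 60 61
f 63 62 55
f 67 66 69
f 67 69 68
f 69 66 70
f 69 70 68
f 70 66 71
f 70 71 68
f 71 66 72
f 71 72 68
f 72 66 73
f 72 73 68
f 73 66 74
f 73 74 68
f 74 66 75
f 74 75 68
f 75 66 76
f 75 76 68
f 76 66 77
f 76 77 68
f 77 66 78
f 77 78 68
f 78 66 67
f 78 67 68



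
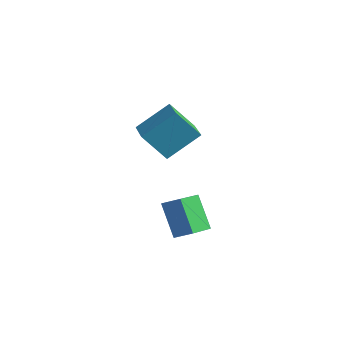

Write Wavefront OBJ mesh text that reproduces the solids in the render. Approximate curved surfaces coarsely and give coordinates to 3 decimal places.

v 3.37 -4.144 -4.5
v 2.419 -3.787 -3.137
v 3.097 -2.756 -5.055
v 2.146 -2.398 -3.692
v 4.074 -3.842 -4.088
v 3.123 -3.484 -2.725
v 3.801 -2.453 -4.643
v 2.85 -2.096 -3.28
v -2.671 0.376 -2.661
v -1.937 1.672 -1.531
v -1.792 0.968 -3.913
v -1.058 2.265 -2.783
v -1.422 -0.665 -2.277
v -0.688 0.632 -1.147
v -0.543 -0.072 -3.529
v 0.191 1.224 -2.399
f 2 4 1
f 5 2 1
f 1 4 3
f 3 5 1
f 2 8 4
f 6 2 5
f 6 8 2
f 4 8 3
f 7 5 3
f 3 8 7
f 7 6 5
f 8 6 7
f 10 12 9
f 13 10 9
f 9 12 11
f 11 13 9
f 10 16 12
f 14 10 13
f 14 16 10
f 12 16 11
f 15 13 11
f 11 16 15
f 15 14 13
f 16 14 15



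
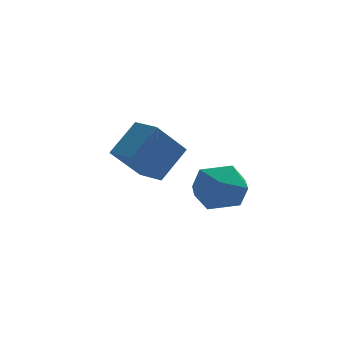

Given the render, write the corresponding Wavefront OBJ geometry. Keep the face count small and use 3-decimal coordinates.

v -1.554 0.215 1.008
v -0.598 1.124 2.113
v -0.455 0.781 -0.408
v 0.501 1.689 0.696
v -0.821 -0.769 1.184
v 0.135 0.139 2.288
v 0.278 -0.204 -0.233
v 1.234 0.705 0.872
v 2.219 -2.362 0.184
v 3.049 -2.619 0.914
v 1.231 -3.781 0.806
v 2.061 -4.038 1.536
v 1.449 -3.093 1.683
v 2.059 -2.216 1.299
v 2.221 -4.184 0.421
v 2.831 -3.307 0.037
v 3.05 -3.745 1.061
v 2.573 -3.072 1.841
v 1.707 -3.328 -0.121
v 1.23 -2.655 0.659
f 2 4 1
f 5 2 1
f 1 4 3
f 3 5 1
f 2 8 4
f 6 2 5
f 6 8 2
f 4 8 3
f 7 5 3
f 3 8 7
f 7 6 5
f 8 6 7
f 9 20 14
f 9 14 10
f 9 10 16
f 9 16 19
f 9 19 20
f 10 14 18
f 14 20 13
f 20 19 11
f 19 16 15
f 16 10 17
f 12 18 13
f 12 13 11
f 12 11 15
f 12 15 17
f 12 17 18
f 13 18 14
f 11 13 20
f 15 11 19
f 17 15 16
f 18 17 10



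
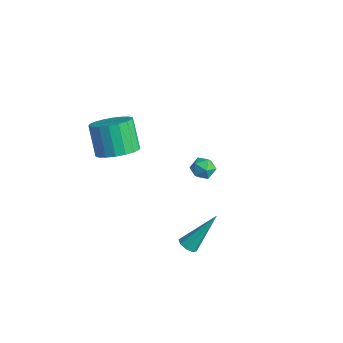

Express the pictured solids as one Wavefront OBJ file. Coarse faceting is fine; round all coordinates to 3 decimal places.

v 2.21 -1.006 -4.144
v 2.594 -0.792 -4.403
v 2.57 0.366 -2.476
v 2.252 -0.618 -4.472
v 1.885 -0.671 -4.35
v 1.709 -0.921 -4.107
v 1.827 -1.22 -3.886
v 2.169 -1.394 -3.816
v 2.536 -1.341 -3.939
v 2.712 -1.091 -4.182
v -2.126 3.143 -4.159
v -1.49 3.329 -4.327
v -1.73 2.551 -3.313
v -1.094 2.737 -3.481
v -1.53 3.2 -3.229
v -1.775 3.565 -3.753
v -1.445 2.315 -3.887
v -1.69 2.68 -4.411
v -1.069 2.817 -4.159
v -1.122 3.364 -3.752
v -2.098 2.516 -3.888
v -2.151 3.063 -3.481
v -1.011 -2.432 1.18
v -0.372 -3.011 1.705
v -1.25 -2.728 3.085
v -1.889 -2.148 2.56
v -0.188 -2.603 1.739
v -1.065 -2.32 3.119
v -0.166 -2.161 1.662
v -1.044 -1.877 3.042
v -0.312 -1.772 1.489
v -1.189 -1.489 2.87
v -0.596 -1.514 1.256
v -1.474 -1.231 2.636
v -0.962 -1.438 1.007
v -1.84 -1.154 2.387
v -1.339 -1.558 0.792
v -2.216 -1.275 2.172
v -1.65 -1.852 0.655
v -2.528 -1.569 2.035
v -1.835 -2.26 0.621
v -2.712 -1.977 2.001
v -1.856 -2.703 0.698
v -2.734 -2.419 2.078
v -1.711 -3.091 0.87
v -2.588 -2.808 2.251
v -1.426 -3.349 1.104
v -2.304 -3.066 2.484
v -1.06 -3.426 1.353
v -1.938 -3.142 2.733
v -0.684 -3.305 1.568
v -1.561 -3.022 2.948
f 2 1 4
f 2 4 3
f 4 1 5
f 4 5 3
f 5 1 6
f 5 6 3
f 6 1 7
f 6 7 3
f 7 1 8
f 7 8 3
f 8 1 9
f 8 9 3
f 9 1 10
f 9 10 3
f 10 1 2
f 10 2 3
f 11 22 16
f 11 16 12
f 11 12 18
f 11 18 21
f 11 21 22
f 12 16 20
f 16 22 15
f 22 21 13
f 21 18 17
f 18 12 19
f 14 20 15
f 14 15 13
f 14 13 17
f 14 17 19
f 14 19 20
f 15 20 16
f 13 15 22
f 17 13 21
f 19 17 18
f 20 19 12
f 24 23 27
f 24 27 25
f 25 27 28
f 25 28 26
f 27 23 29
f 27 29 28
f 28 29 30
f 28 30 26
f 29 23 31
f 29 31 30
f 30 31 32
f 30 32 26
f 31 23 33
f 31 33 32
f 32 33 34
f 32 34 26
f 33 23 35
f 33 35 34
f 34 35 36
f 34 36 26
f 35 23 37
f 35 37 36
f 36 37 38
f 36 38 26
f 37 23 39
f 37 39 38
f 38 39 40
f 38 40 26
f 39 23 41
f 39 41 40
f 40 41 42
f 40 42 26
f 41 23 43
f 41 43 42
f 42 43 44
f 42 44 26
f 43 23 45
f 43 45 44
f 44 45 46
f 44 46 26
f 45 23 47
f 45 47 46
f 46 47 48
f 46 48 26
f 47 23 49
f 47 49 48
f 48 49 50
f 48 50 26
f 49 23 51
f 49 51 50
f 50 51 52
f 50 52 26
f 51 23 24
f 51 24 52
f 52 24 25
f 52 25 26



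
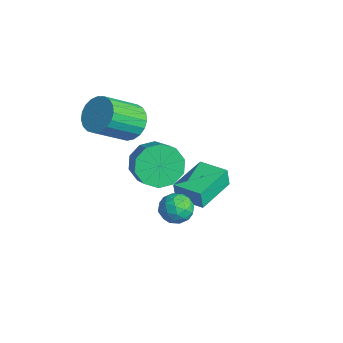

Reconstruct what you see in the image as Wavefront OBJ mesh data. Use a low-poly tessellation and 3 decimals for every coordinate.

v -0.647 -1.742 -1.195
v -0.697 -1.818 -0.38
v -1.469 -0.188 -1.099
v -1.518 -0.265 -0.284
v 0.438 -1.175 -1.076
v 0.389 -1.252 -0.261
v -0.383 0.378 -0.98
v -0.433 0.302 -0.165
v 2.096 -3.174 1.493
v 2.65 -2.795 1.533
v 2.65 -4.025 1.887
v 3.204 -3.646 1.927
v 2.684 -3.527 2.338
v 2.342 -3.001 2.095
v 2.958 -3.819 1.325
v 2.616 -3.293 1.082
v 3.183 -3.193 1.43
v 3.014 -3.013 2.056
v 2.286 -3.807 1.364
v 2.117 -3.627 1.99
v 2.325 -2.91 1.478
v 2.975 -3.91 1.942
v 2.67 -3.84 2.183
v 2.996 -3.617 2.207
v 2.144 -3.031 1.808
v 2.469 -2.808 1.832
v 2.489 -3.239 2.305
v 2.831 -4.012 1.588
v 3.156 -3.789 1.612
v 2.304 -3.203 1.213
v 2.63 -2.98 1.237
v 2.811 -3.581 1.115
v 2.964 -2.921 1.441
v 3.289 -3.421 1.673
v 3.144 -3.523 1.319
v 2.943 -3.214 1.176
v 2.864 -2.815 1.809
v 3.19 -3.315 2.041
v 2.884 -3.246 2.282
v 2.683 -2.936 2.139
v 3.177 -3.049 1.748
v 2.11 -3.505 1.379
v 2.436 -4.005 1.611
v 2.617 -3.884 1.281
v 2.416 -3.574 1.138
v 2.011 -3.399 1.747
v 2.336 -3.899 1.979
v 2.357 -3.606 2.244
v 2.156 -3.297 2.101
v 2.123 -3.771 1.672
v -0.123 -2.911 1.827
v 0.411 -2.624 1.109
v 1.257 -2.783 1.674
v 0.723 -3.069 2.393
v 0.282 -2.16 1.432
v 1.128 -2.318 1.998
v -0.002 -1.982 1.907
v 0.844 -2.14 2.473
v -0.333 -2.159 2.351
v 0.513 -2.317 2.917
v -0.583 -2.623 2.595
v 0.263 -2.782 3.161
v -0.657 -3.197 2.546
v 0.189 -3.356 3.111
v -0.528 -3.662 2.222
v 0.318 -3.82 2.788
v -0.244 -3.84 1.747
v 0.602 -3.998 2.313
v 0.087 -3.663 1.303
v 0.933 -3.821 1.869
v 0.337 -3.198 1.059
v 1.183 -3.357 1.625
v -1.567 -3.11 3.119
v -0.798 -2.916 3.285
v -0.684 -4.277 4.347
v -1.453 -4.47 4.181
v -0.966 -2.745 3.522
v -0.852 -4.106 4.584
v -1.238 -2.637 3.689
v -1.124 -3.998 4.751
v -1.567 -2.611 3.758
v -1.452 -3.972 4.82
v -1.895 -2.671 3.716
v -1.781 -4.032 4.778
v -2.167 -2.807 3.571
v -2.053 -4.168 4.633
v -2.336 -2.995 3.348
v -2.221 -4.356 4.41
v -2.371 -3.203 3.085
v -2.257 -4.564 4.147
v -2.267 -3.395 2.829
v -2.153 -4.756 3.89
v -2.043 -3.537 2.622
v -1.928 -4.898 3.684
v -1.736 -3.606 2.501
v -1.621 -4.967 3.563
v -1.4 -3.588 2.487
v -1.285 -4.949 3.549
v -1.092 -3.488 2.583
v -0.978 -4.849 3.645
v -0.867 -3.322 2.771
v -0.753 -4.683 3.833
v -0.763 -3.12 3.019
v -0.649 -4.481 4.081
f 2 4 1
f 5 2 1
f 1 4 3
f 3 5 1
f 2 8 4
f 6 2 5
f 6 8 2
f 4 8 3
f 7 5 3
f 3 8 7
f 7 6 5
f 8 6 7
f 9 46 25
f 46 20 49
f 25 49 14
f 46 49 25
f 9 25 21
f 25 14 26
f 21 26 10
f 25 26 21
f 9 21 30
f 21 10 31
f 30 31 16
f 21 31 30
f 9 30 42
f 30 16 45
f 42 45 19
f 30 45 42
f 9 42 46
f 42 19 50
f 46 50 20
f 42 50 46
f 10 26 37
f 26 14 40
f 37 40 18
f 26 40 37
f 14 49 27
f 49 20 48
f 27 48 13
f 49 48 27
f 20 50 47
f 50 19 43
f 47 43 11
f 50 43 47
f 19 45 44
f 45 16 32
f 44 32 15
f 45 32 44
f 16 31 36
f 31 10 33
f 36 33 17
f 31 33 36
f 12 38 24
f 38 18 39
f 24 39 13
f 38 39 24
f 12 24 22
f 24 13 23
f 22 23 11
f 24 23 22
f 12 22 29
f 22 11 28
f 29 28 15
f 22 28 29
f 12 29 34
f 29 15 35
f 34 35 17
f 29 35 34
f 12 34 38
f 34 17 41
f 38 41 18
f 34 41 38
f 13 39 27
f 39 18 40
f 27 40 14
f 39 40 27
f 11 23 47
f 23 13 48
f 47 48 20
f 23 48 47
f 15 28 44
f 28 11 43
f 44 43 19
f 28 43 44
f 17 35 36
f 35 15 32
f 36 32 16
f 35 32 36
f 18 41 37
f 41 17 33
f 37 33 10
f 41 33 37
f 52 51 55
f 52 55 53
f 53 55 56
f 53 56 54
f 55 51 57
f 55 57 56
f 56 57 58
f 56 58 54
f 57 51 59
f 57 59 58
f 58 59 60
f 58 60 54
f 59 51 61
f 59 61 60
f 60 61 62
f 60 62 54
f 61 51 63
f 61 63 62
f 62 63 64
f 62 64 54
f 63 51 65
f 63 65 64
f 64 65 66
f 64 66 54
f 65 51 67
f 65 67 66
f 66 67 68
f 66 68 54
f 67 51 69
f 67 69 68
f 68 69 70
f 68 70 54
f 69 51 71
f 69 71 70
f 70 71 72
f 70 72 54
f 71 51 52
f 71 52 72
f 72 52 53
f 72 53 54
f 74 73 77
f 74 77 75
f 75 77 78
f 75 78 76
f 77 73 79
f 77 79 78
f 78 79 80
f 78 80 76
f 79 73 81
f 79 81 80
f 80 81 82
f 80 82 76
f 81 73 83
f 81 83 82
f 82 83 84
f 82 84 76
f 83 73 85
f 83 85 84
f 84 85 86
f 84 86 76
f 85 73 87
f 85 87 86
f 86 87 88
f 86 88 76
f 87 73 89
f 87 89 88
f 88 89 90
f 88 90 76
f 89 73 91
f 89 91 90
f 90 91 92
f 90 92 76
f 91 73 93
f 91 93 92
f 92 93 94
f 92 94 76
f 93 73 95
f 93 95 94
f 94 95 96
f 94 96 76
f 95 73 97
f 95 97 96
f 96 97 98
f 96 98 76
f 97 73 99
f 97 99 98
f 98 99 100
f 98 100 76
f 99 73 101
f 99 101 100
f 100 101 102
f 100 102 76
f 101 73 103
f 101 103 102
f 102 103 104
f 102 104 76
f 103 73 74
f 103 74 104
f 104 74 75
f 104 75 76



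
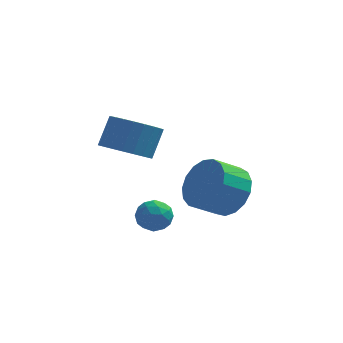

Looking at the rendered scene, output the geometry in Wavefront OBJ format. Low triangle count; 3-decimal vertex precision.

v -3.59 -3.286 -1.66
v -3.028 -2.915 -1.664
v -3.052 -4.105 -2.136
v -2.49 -3.734 -2.14
v -2.74 -3.96 -1.557
v -3.073 -3.454 -1.263
v -3.007 -3.566 -2.537
v -3.34 -3.06 -2.243
v -2.668 -3.088 -2.206
v -2.503 -3.331 -1.601
v -3.577 -3.689 -2.199
v -3.412 -3.932 -1.594
v -3.356 -3.029 -1.62
v -2.724 -3.991 -2.18
v -2.871 -4.124 -1.837
v -2.541 -3.906 -1.839
v -3.382 -3.345 -1.385
v -3.052 -3.127 -1.387
v -2.883 -3.741 -1.324
v -3.028 -3.893 -2.413
v -2.698 -3.675 -2.415
v -3.539 -3.114 -1.961
v -3.209 -2.896 -1.963
v -3.197 -3.279 -2.476
v -2.815 -2.912 -1.941
v -2.499 -3.394 -2.221
v -2.802 -3.295 -2.454
v -2.998 -2.998 -2.281
v -2.718 -3.055 -1.585
v -2.402 -3.537 -1.865
v -2.548 -3.669 -1.523
v -2.744 -3.372 -1.35
v -2.506 -3.157 -1.904
v -3.678 -3.483 -1.935
v -3.362 -3.965 -2.215
v -3.336 -3.648 -2.45
v -3.532 -3.351 -2.277
v -3.581 -3.626 -1.579
v -3.265 -4.108 -1.859
v -3.082 -4.022 -1.519
v -3.278 -3.725 -1.346
v -3.574 -3.863 -1.896
v -4.049 -2.871 0.708
v -3.149 -2.992 0.505
v -2.832 -2.35 1.529
v -3.731 -2.229 1.732
v -3.22 -2.681 0.332
v -2.902 -2.039 1.356
v -3.416 -2.399 0.216
v -3.099 -1.757 1.24
v -3.709 -2.189 0.175
v -3.391 -1.547 1.199
v -4.054 -2.082 0.215
v -3.736 -1.44 1.239
v -4.398 -2.096 0.33
v -4.08 -1.454 1.355
v -4.688 -2.228 0.503
v -4.371 -1.586 1.527
v -4.882 -2.457 0.707
v -4.564 -1.815 1.731
v -4.948 -2.75 0.911
v -4.631 -2.108 1.935
v -4.878 -3.061 1.084
v -4.56 -2.419 2.108
v -4.681 -3.343 1.2
v -4.364 -2.701 2.224
v -4.389 -3.553 1.241
v -4.071 -2.911 2.265
v -4.044 -3.66 1.201
v -3.726 -3.018 2.225
v -3.7 -3.646 1.085
v -3.382 -3.004 2.11
v -3.409 -3.514 0.913
v -3.092 -2.872 1.937
v -3.216 -3.285 0.709
v -2.898 -2.643 1.733
v -0.721 -0.587 -2.416
v 0.015 -0.876 -1.681
v -0.883 -1.402 -0.988
v -1.619 -1.113 -1.724
v -0.138 -0.408 -1.525
v -1.036 -0.934 -0.832
v -0.426 0.019 -1.573
v -1.324 -0.507 -0.88
v -0.78 0.307 -1.814
v -1.678 -0.218 -1.122
v -1.122 0.391 -2.193
v -2.02 -0.135 -1.501
v -1.371 0.25 -2.624
v -2.269 -0.276 -1.931
v -1.472 -0.082 -3.006
v -2.37 -0.608 -2.314
v -1.4 -0.531 -3.254
v -2.298 -1.056 -2.562
v -1.173 -0.992 -3.31
v -2.071 -1.517 -2.617
v -0.842 -1.36 -3.161
v -1.74 -1.886 -2.468
v -0.484 -1.551 -2.841
v -1.382 -2.077 -2.149
v -0.18 -1.522 -2.424
v -1.078 -2.048 -1.732
v 0 -1.278 -2.006
v -0.898 -1.804 -1.313
f 1 38 17
f 38 12 41
f 17 41 6
f 38 41 17
f 1 17 13
f 17 6 18
f 13 18 2
f 17 18 13
f 1 13 22
f 13 2 23
f 22 23 8
f 13 23 22
f 1 22 34
f 22 8 37
f 34 37 11
f 22 37 34
f 1 34 38
f 34 11 42
f 38 42 12
f 34 42 38
f 2 18 29
f 18 6 32
f 29 32 10
f 18 32 29
f 6 41 19
f 41 12 40
f 19 40 5
f 41 40 19
f 12 42 39
f 42 11 35
f 39 35 3
f 42 35 39
f 11 37 36
f 37 8 24
f 36 24 7
f 37 24 36
f 8 23 28
f 23 2 25
f 28 25 9
f 23 25 28
f 4 30 16
f 30 10 31
f 16 31 5
f 30 31 16
f 4 16 14
f 16 5 15
f 14 15 3
f 16 15 14
f 4 14 21
f 14 3 20
f 21 20 7
f 14 20 21
f 4 21 26
f 21 7 27
f 26 27 9
f 21 27 26
f 4 26 30
f 26 9 33
f 30 33 10
f 26 33 30
f 5 31 19
f 31 10 32
f 19 32 6
f 31 32 19
f 3 15 39
f 15 5 40
f 39 40 12
f 15 40 39
f 7 20 36
f 20 3 35
f 36 35 11
f 20 35 36
f 9 27 28
f 27 7 24
f 28 24 8
f 27 24 28
f 10 33 29
f 33 9 25
f 29 25 2
f 33 25 29
f 44 43 47
f 44 47 45
f 45 47 48
f 45 48 46
f 47 43 49
f 47 49 48
f 48 49 50
f 48 50 46
f 49 43 51
f 49 51 50
f 50 51 52
f 50 52 46
f 51 43 53
f 51 53 52
f 52 53 54
f 52 54 46
f 53 43 55
f 53 55 54
f 54 55 56
f 54 56 46
f 55 43 57
f 55 57 56
f 56 57 58
f 56 58 46
f 57 43 59
f 57 59 58
f 58 59 60
f 58 60 46
f 59 43 61
f 59 61 60
f 60 61 62
f 60 62 46
f 61 43 63
f 61 63 62
f 62 63 64
f 62 64 46
f 63 43 65
f 63 65 64
f 64 65 66
f 64 66 46
f 65 43 67
f 65 67 66
f 66 67 68
f 66 68 46
f 67 43 69
f 67 69 68
f 68 69 70
f 68 70 46
f 69 43 71
f 69 71 70
f 70 71 72
f 70 72 46
f 71 43 73
f 71 73 72
f 72 73 74
f 72 74 46
f 73 43 75
f 73 75 74
f 74 75 76
f 74 76 46
f 75 43 44
f 75 44 76
f 76 44 45
f 76 45 46
f 78 77 81
f 78 81 79
f 79 81 82
f 79 82 80
f 81 77 83
f 81 83 82
f 82 83 84
f 82 84 80
f 83 77 85
f 83 85 84
f 84 85 86
f 84 86 80
f 85 77 87
f 85 87 86
f 86 87 88
f 86 88 80
f 87 77 89
f 87 89 88
f 88 89 90
f 88 90 80
f 89 77 91
f 89 91 90
f 90 91 92
f 90 92 80
f 91 77 93
f 91 93 92
f 92 93 94
f 92 94 80
f 93 77 95
f 93 95 94
f 94 95 96
f 94 96 80
f 95 77 97
f 95 97 96
f 96 97 98
f 96 98 80
f 97 77 99
f 97 99 98
f 98 99 100
f 98 100 80
f 99 77 101
f 99 101 100
f 100 101 102
f 100 102 80
f 101 77 103
f 101 103 102
f 102 103 104
f 102 104 80
f 103 77 78
f 103 78 104
f 104 78 79
f 104 79 80

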